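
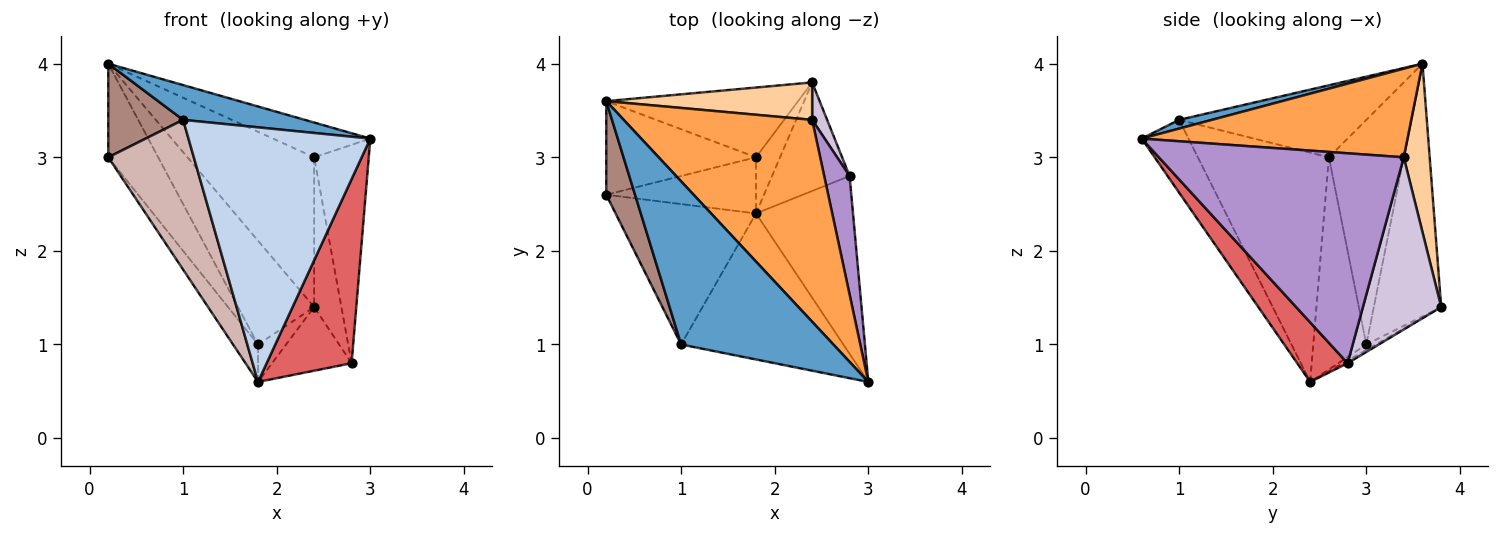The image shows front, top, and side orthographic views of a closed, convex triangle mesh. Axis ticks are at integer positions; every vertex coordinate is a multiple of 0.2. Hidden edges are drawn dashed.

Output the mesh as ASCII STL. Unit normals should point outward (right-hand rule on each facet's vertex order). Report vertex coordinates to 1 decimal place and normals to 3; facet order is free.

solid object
 facet normal 0.056 -0.208 0.977
  outer loop
   vertex 1.0 1.0 3.4
   vertex 3.0 0.6 3.2
   vertex 0.2 3.6 4.0
  endloop
 endfacet
 facet normal -0.218 -0.847 -0.486
  outer loop
   vertex 1.0 1.0 3.4
   vertex 1.8 2.4 0.6
   vertex 3.0 0.6 3.2
  endloop
 endfacet
 facet normal 0.420 0.154 0.894
  outer loop
   vertex 2.4 3.4 3.0
   vertex 0.2 3.6 4.0
   vertex 3.0 0.6 3.2
  endloop
 endfacet
 facet normal 0.195 0.952 0.238
  outer loop
   vertex 2.4 3.4 3.0
   vertex 2.4 3.8 1.4
   vertex 0.2 3.6 4.0
  endloop
 endfacet
 facet normal -0.592 0.669 -0.450
  outer loop
   vertex 1.8 3.0 1.0
   vertex 0.2 3.6 4.0
   vertex 2.4 3.8 1.4
  endloop
 endfacet
 facet normal -0.182 0.545 -0.818
  outer loop
   vertex 1.8 3.0 1.0
   vertex 2.4 3.8 1.4
   vertex 1.8 2.4 0.6
  endloop
 endfacet
 facet normal 0.392 -0.662 -0.639
  outer loop
   vertex 2.8 2.8 0.8
   vertex 3.0 0.6 3.2
   vertex 1.8 2.4 0.6
  endloop
 endfacet
 facet normal -0.030 0.505 -0.862
  outer loop
   vertex 2.8 2.8 0.8
   vertex 1.8 2.4 0.6
   vertex 2.4 3.8 1.4
  endloop
 endfacet
 facet normal 0.969 0.216 0.117
  outer loop
   vertex 2.8 2.8 0.8
   vertex 2.4 3.4 3.0
   vertex 3.0 0.6 3.2
  endloop
 endfacet
 facet normal 0.941 0.327 0.082
  outer loop
   vertex 2.8 2.8 0.8
   vertex 2.4 3.8 1.4
   vertex 2.4 3.4 3.0
  endloop
 endfacet
 facet normal -0.870 -0.348 0.348
  outer loop
   vertex 0.2 2.6 3.0
   vertex 1.0 1.0 3.4
   vertex 0.2 3.6 4.0
  endloop
 endfacet
 facet normal -0.745 -0.487 -0.456
  outer loop
   vertex 0.2 2.6 3.0
   vertex 1.8 2.4 0.6
   vertex 1.0 1.0 3.4
  endloop
 endfacet
 facet normal -0.728 0.485 -0.485
  outer loop
   vertex 0.2 2.6 3.0
   vertex 0.2 3.6 4.0
   vertex 1.8 3.0 1.0
  endloop
 endfacet
 facet normal -0.763 0.359 -0.538
  outer loop
   vertex 0.2 2.6 3.0
   vertex 1.8 3.0 1.0
   vertex 1.8 2.4 0.6
  endloop
 endfacet
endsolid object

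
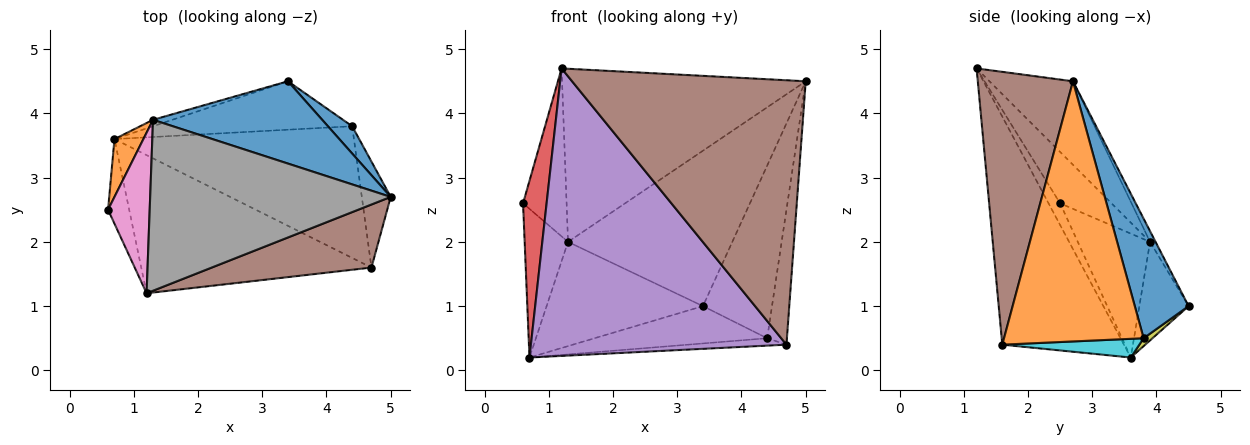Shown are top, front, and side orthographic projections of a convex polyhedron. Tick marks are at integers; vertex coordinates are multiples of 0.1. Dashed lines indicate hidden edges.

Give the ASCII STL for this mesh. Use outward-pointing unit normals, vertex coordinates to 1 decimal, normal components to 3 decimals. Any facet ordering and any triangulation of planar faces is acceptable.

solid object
 facet normal -0.030 0.883 0.468
  outer loop
   vertex 1.3 3.9 2.0
   vertex 5.0 2.7 4.5
   vertex 3.4 4.5 1.0
  endloop
 endfacet
 facet normal -0.841 0.504 0.196
  outer loop
   vertex 1.3 3.9 2.0
   vertex 0.7 3.6 0.2
   vertex 0.6 2.5 2.6
  endloop
 endfacet
 facet normal -0.300 0.952 -0.059
  outer loop
   vertex 1.3 3.9 2.0
   vertex 3.4 4.5 1.0
   vertex 0.7 3.6 0.2
  endloop
 endfacet
 facet normal -0.405 -0.825 -0.395
  outer loop
   vertex 1.2 1.2 4.7
   vertex 0.6 2.5 2.6
   vertex 0.7 3.6 0.2
  endloop
 endfacet
 facet normal -0.394 -0.828 -0.398
  outer loop
   vertex 1.2 1.2 4.7
   vertex 0.7 3.6 0.2
   vertex 4.7 1.6 0.4
  endloop
 endfacet
 facet normal 0.368 -0.904 0.216
  outer loop
   vertex 1.2 1.2 4.7
   vertex 4.7 1.6 0.4
   vertex 5.0 2.7 4.5
  endloop
 endfacet
 facet normal -0.649 0.550 0.526
  outer loop
   vertex 1.2 1.2 4.7
   vertex 1.3 3.9 2.0
   vertex 0.6 2.5 2.6
  endloop
 endfacet
 facet normal -0.237 0.691 0.683
  outer loop
   vertex 1.2 1.2 4.7
   vertex 5.0 2.7 4.5
   vertex 1.3 3.9 2.0
  endloop
 endfacet
 facet normal 0.031 0.610 -0.792
  outer loop
   vertex 4.4 3.8 0.5
   vertex 0.7 3.6 0.2
   vertex 3.4 4.5 1.0
  endloop
 endfacet
 facet normal 0.078 0.056 -0.995
  outer loop
   vertex 4.4 3.8 0.5
   vertex 4.7 1.6 0.4
   vertex 0.7 3.6 0.2
  endloop
 endfacet
 facet normal 0.610 0.783 0.124
  outer loop
   vertex 4.4 3.8 0.5
   vertex 3.4 4.5 1.0
   vertex 5.0 2.7 4.5
  endloop
 endfacet
 facet normal 0.984 0.139 -0.109
  outer loop
   vertex 4.4 3.8 0.5
   vertex 5.0 2.7 4.5
   vertex 4.7 1.6 0.4
  endloop
 endfacet
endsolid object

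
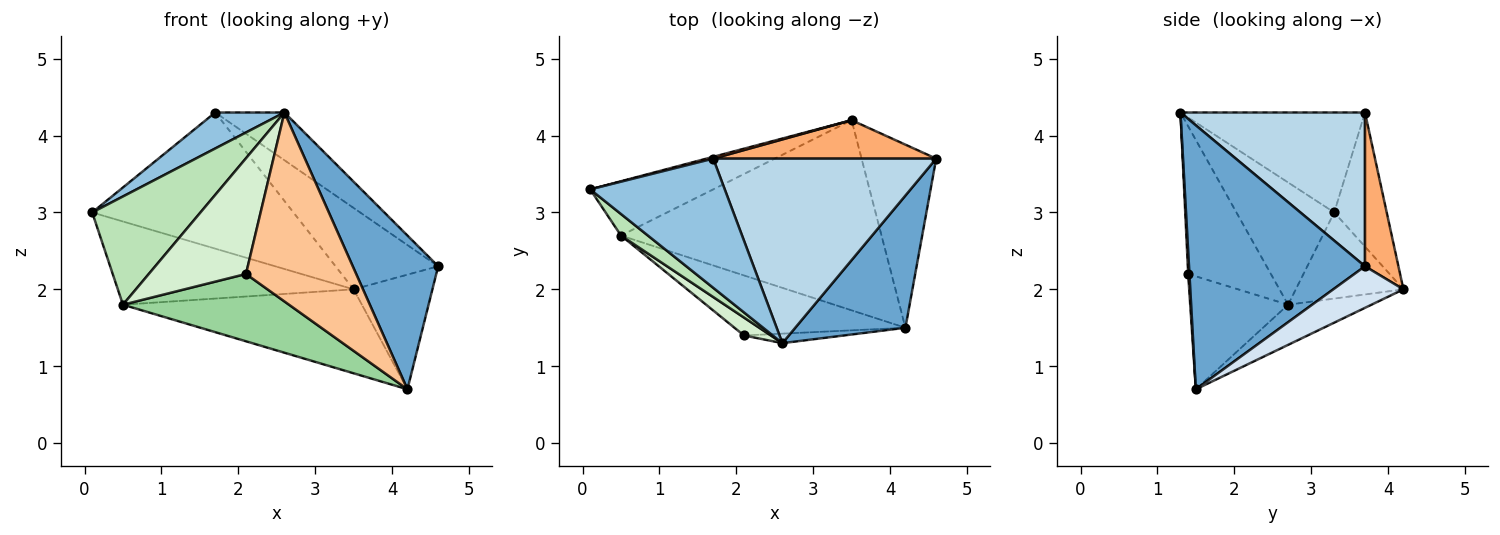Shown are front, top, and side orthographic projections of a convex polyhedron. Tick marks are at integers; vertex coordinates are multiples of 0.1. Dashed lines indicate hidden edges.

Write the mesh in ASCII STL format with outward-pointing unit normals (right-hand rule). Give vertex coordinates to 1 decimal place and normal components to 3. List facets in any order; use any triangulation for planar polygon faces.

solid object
 facet normal 0.842 -0.409 0.352
  outer loop
   vertex 4.2 1.5 0.7
   vertex 4.6 3.7 2.3
   vertex 2.6 1.3 4.3
  endloop
 endfacet
 facet normal -0.582 -0.218 0.783
  outer loop
   vertex 1.7 3.7 4.3
   vertex 0.1 3.3 3.0
   vertex 2.6 1.3 4.3
  endloop
 endfacet
 facet normal 0.555 0.208 0.805
  outer loop
   vertex 1.7 3.7 4.3
   vertex 2.6 1.3 4.3
   vertex 4.6 3.7 2.3
  endloop
 endfacet
 facet normal 0.427 0.480 -0.766
  outer loop
   vertex 3.5 4.2 2.0
   vertex 4.6 3.7 2.3
   vertex 4.2 1.5 0.7
  endloop
 endfacet
 facet normal -0.252 0.968 0.013
  outer loop
   vertex 3.5 4.2 2.0
   vertex 0.1 3.3 3.0
   vertex 1.7 3.7 4.3
  endloop
 endfacet
 facet normal 0.283 0.867 0.410
  outer loop
   vertex 3.5 4.2 2.0
   vertex 1.7 3.7 4.3
   vertex 4.6 3.7 2.3
  endloop
 endfacet
 facet normal 0.012 -0.999 -0.050
  outer loop
   vertex 2.1 1.4 2.2
   vertex 4.2 1.5 0.7
   vertex 2.6 1.3 4.3
  endloop
 endfacet
 facet normal -0.357 0.782 -0.510
  outer loop
   vertex 0.5 2.7 1.8
   vertex 0.1 3.3 3.0
   vertex 3.5 4.2 2.0
  endloop
 endfacet
 facet normal -0.140 0.400 -0.906
  outer loop
   vertex 0.5 2.7 1.8
   vertex 3.5 4.2 2.0
   vertex 4.2 1.5 0.7
  endloop
 endfacet
 facet normal -0.403 -0.683 -0.609
  outer loop
   vertex 0.5 2.7 1.8
   vertex 4.2 1.5 0.7
   vertex 2.1 1.4 2.2
  endloop
 endfacet
 facet normal -0.663 -0.734 0.146
  outer loop
   vertex 0.5 2.7 1.8
   vertex 2.6 1.3 4.3
   vertex 0.1 3.3 3.0
  endloop
 endfacet
 facet normal -0.644 -0.756 0.117
  outer loop
   vertex 0.5 2.7 1.8
   vertex 2.1 1.4 2.2
   vertex 2.6 1.3 4.3
  endloop
 endfacet
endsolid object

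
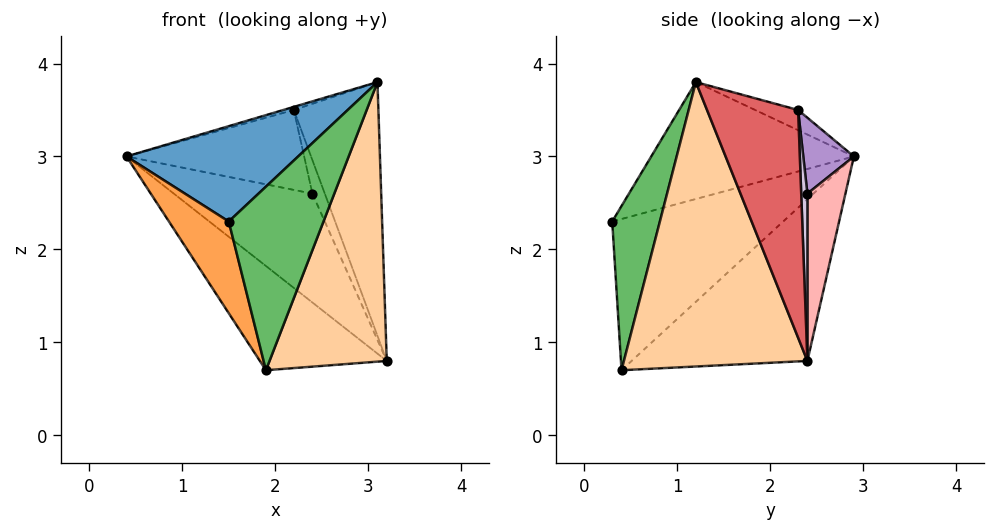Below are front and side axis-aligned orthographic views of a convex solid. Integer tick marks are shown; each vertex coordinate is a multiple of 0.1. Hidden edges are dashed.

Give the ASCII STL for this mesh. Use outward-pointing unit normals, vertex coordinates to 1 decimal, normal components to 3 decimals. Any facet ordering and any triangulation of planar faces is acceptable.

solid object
 facet normal -0.488 -0.413 0.769
  outer loop
   vertex 3.1 1.2 3.8
   vertex 0.4 2.9 3.0
   vertex 1.5 0.3 2.3
  endloop
 endfacet
 facet normal -0.528 0.381 -0.759
  outer loop
   vertex 1.9 0.4 0.7
   vertex 0.4 2.9 3.0
   vertex 3.2 2.4 0.8
  endloop
 endfacet
 facet normal -0.914 -0.320 -0.249
  outer loop
   vertex 1.9 0.4 0.7
   vertex 1.5 0.3 2.3
   vertex 0.4 2.9 3.0
  endloop
 endfacet
 facet normal 0.828 -0.529 -0.184
  outer loop
   vertex 1.9 0.4 0.7
   vertex 3.2 2.4 0.8
   vertex 3.1 1.2 3.8
  endloop
 endfacet
 facet normal 0.449 -0.892 0.056
  outer loop
   vertex 1.9 0.4 0.7
   vertex 3.1 1.2 3.8
   vertex 1.5 0.3 2.3
  endloop
 endfacet
 facet normal -0.248 0.060 0.967
  outer loop
   vertex 2.2 2.3 3.5
   vertex 0.4 2.9 3.0
   vertex 3.1 1.2 3.8
  endloop
 endfacet
 facet normal 0.703 0.652 0.284
  outer loop
   vertex 2.2 2.3 3.5
   vertex 3.1 1.2 3.8
   vertex 3.2 2.4 0.8
  endloop
 endfacet
 facet normal 0.263 0.958 0.117
  outer loop
   vertex 2.4 2.4 2.6
   vertex 3.2 2.4 0.8
   vertex 0.4 2.9 3.0
  endloop
 endfacet
 facet normal 0.270 0.948 0.165
  outer loop
   vertex 2.4 2.4 2.6
   vertex 0.4 2.9 3.0
   vertex 2.2 2.3 3.5
  endloop
 endfacet
 facet normal 0.439 0.877 0.195
  outer loop
   vertex 2.4 2.4 2.6
   vertex 2.2 2.3 3.5
   vertex 3.2 2.4 0.8
  endloop
 endfacet
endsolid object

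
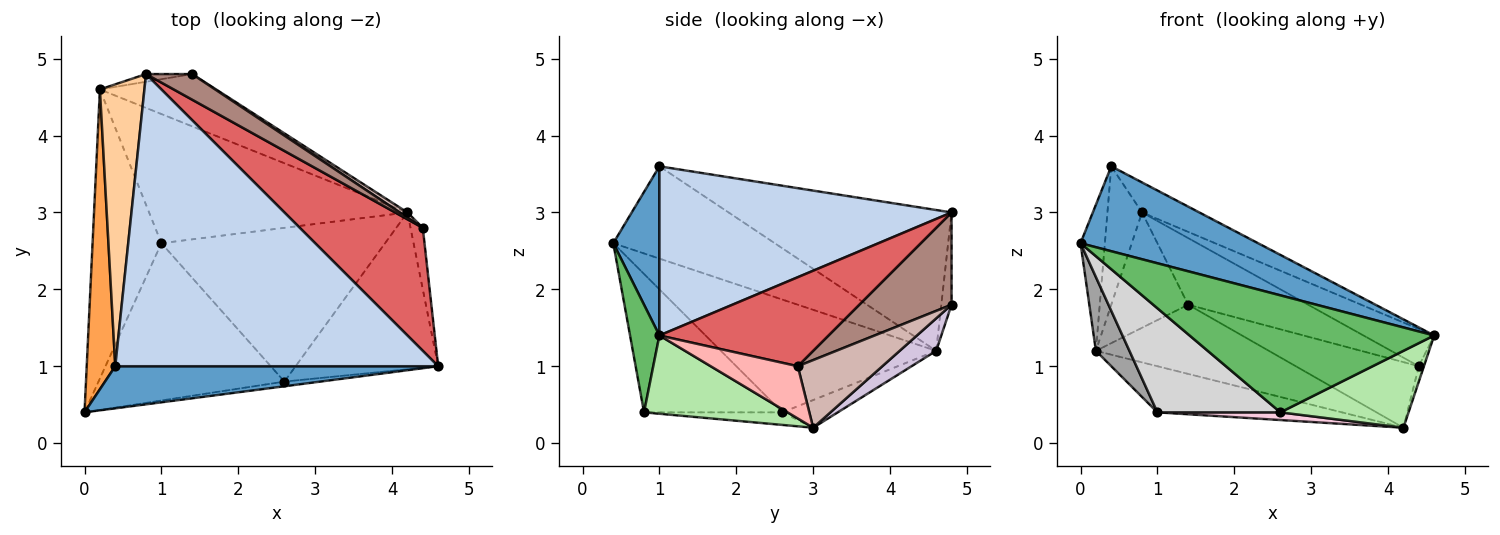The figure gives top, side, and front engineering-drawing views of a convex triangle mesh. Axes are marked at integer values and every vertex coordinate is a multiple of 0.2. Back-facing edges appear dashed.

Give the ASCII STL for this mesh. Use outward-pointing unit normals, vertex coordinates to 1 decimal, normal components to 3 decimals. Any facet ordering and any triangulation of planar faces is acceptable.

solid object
 facet normal 0.227 -0.873 0.433
  outer loop
   vertex 0.4 1.0 3.6
   vertex 0.0 0.4 2.6
   vertex 4.6 1.0 1.4
  endloop
 endfacet
 facet normal 0.462 0.091 0.882
  outer loop
   vertex 0.4 1.0 3.6
   vertex 4.6 1.0 1.4
   vertex 0.8 4.8 3.0
  endloop
 endfacet
 facet normal -0.946 0.143 0.293
  outer loop
   vertex 0.4 1.0 3.6
   vertex 0.2 4.6 1.2
   vertex 0.0 0.4 2.6
  endloop
 endfacet
 facet normal -0.943 0.146 0.298
  outer loop
   vertex 0.4 1.0 3.6
   vertex 0.8 4.8 3.0
   vertex 0.2 4.6 1.2
  endloop
 endfacet
 facet normal 0.119 -0.992 -0.040
  outer loop
   vertex 2.6 0.8 0.4
   vertex 4.6 1.0 1.4
   vertex 0.0 0.4 2.6
  endloop
 endfacet
 facet normal 0.442 -0.395 -0.805
  outer loop
   vertex 2.6 0.8 0.4
   vertex 4.2 3.0 0.2
   vertex 4.6 1.0 1.4
  endloop
 endfacet
 facet normal 0.569 0.238 0.787
  outer loop
   vertex 4.4 2.8 1.0
   vertex 0.8 4.8 3.0
   vertex 4.6 1.0 1.4
  endloop
 endfacet
 facet normal 0.972 0.057 -0.229
  outer loop
   vertex 4.4 2.8 1.0
   vertex 4.6 1.0 1.4
   vertex 4.2 3.0 0.2
  endloop
 endfacet
 facet normal -0.132 0.989 -0.066
  outer loop
   vertex 1.4 4.8 1.8
   vertex 0.2 4.6 1.2
   vertex 0.8 4.8 3.0
  endloop
 endfacet
 facet normal 0.166 0.787 -0.594
  outer loop
   vertex 1.4 4.8 1.8
   vertex 4.2 3.0 0.2
   vertex 0.2 4.6 1.2
  endloop
 endfacet
 facet normal 0.583 0.758 0.292
  outer loop
   vertex 1.4 4.8 1.8
   vertex 0.8 4.8 3.0
   vertex 4.4 2.8 1.0
  endloop
 endfacet
 facet normal 0.565 0.822 0.064
  outer loop
   vertex 1.4 4.8 1.8
   vertex 4.4 2.8 1.0
   vertex 4.2 3.0 0.2
  endloop
 endfacet
 facet normal -0.100 0.335 -0.937
  outer loop
   vertex 1.0 2.6 0.4
   vertex 0.2 4.6 1.2
   vertex 4.2 3.0 0.2
  endloop
 endfacet
 facet normal -0.056 -0.050 -0.997
  outer loop
   vertex 1.0 2.6 0.4
   vertex 4.2 3.0 0.2
   vertex 2.6 0.8 0.4
  endloop
 endfacet
 facet normal -0.846 -0.132 -0.516
  outer loop
   vertex 1.0 2.6 0.4
   vertex 0.0 0.4 2.6
   vertex 0.2 4.6 1.2
  endloop
 endfacet
 facet normal -0.527 -0.469 -0.709
  outer loop
   vertex 1.0 2.6 0.4
   vertex 2.6 0.8 0.4
   vertex 0.0 0.4 2.6
  endloop
 endfacet
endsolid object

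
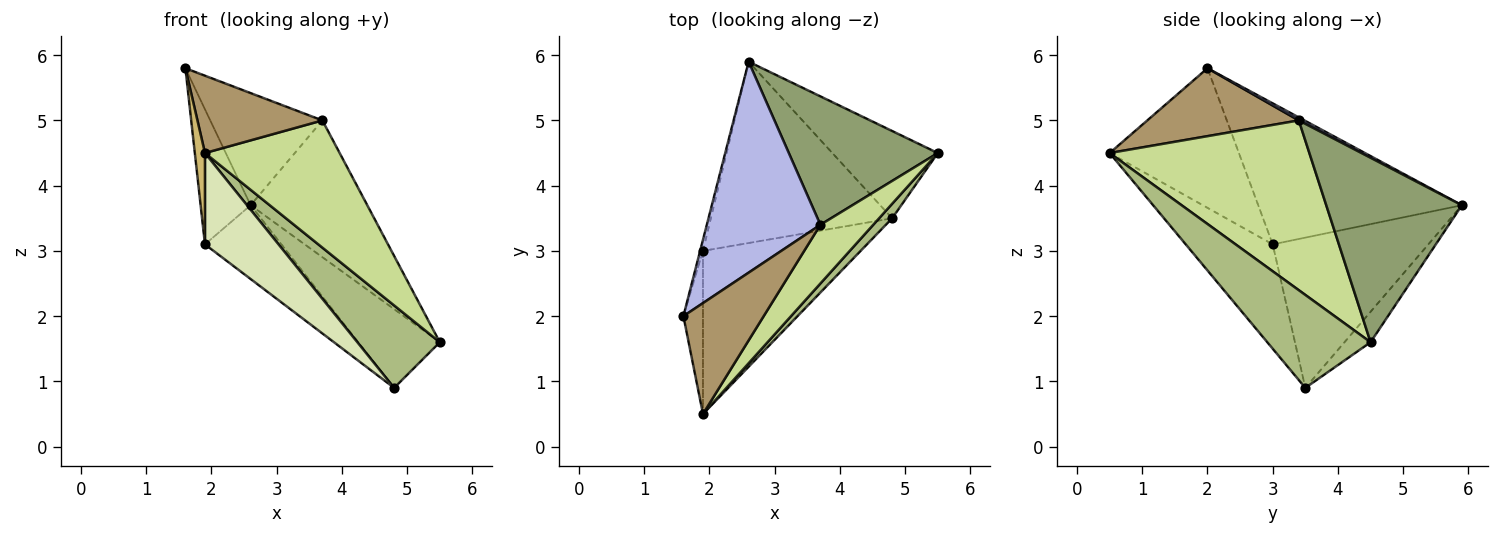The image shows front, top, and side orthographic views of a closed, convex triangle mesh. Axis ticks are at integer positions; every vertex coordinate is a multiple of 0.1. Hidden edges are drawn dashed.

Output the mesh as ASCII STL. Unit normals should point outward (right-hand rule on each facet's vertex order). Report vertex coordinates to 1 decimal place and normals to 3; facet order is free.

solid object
 facet normal -0.210 0.655 -0.726
  outer loop
   vertex 4.8 3.5 0.9
   vertex 2.6 5.9 3.7
   vertex 5.5 4.5 1.6
  endloop
 endfacet
 facet normal -0.971 0.238 -0.020
  outer loop
   vertex 1.9 3.0 3.1
   vertex 1.6 2.0 5.8
   vertex 2.6 5.9 3.7
  endloop
 endfacet
 facet normal -0.609 0.299 -0.735
  outer loop
   vertex 1.9 3.0 3.1
   vertex 2.6 5.9 3.7
   vertex 4.8 3.5 0.9
  endloop
 endfacet
 facet normal 0.023 0.469 0.883
  outer loop
   vertex 3.7 3.4 5.0
   vertex 2.6 5.9 3.7
   vertex 1.6 2.0 5.8
  endloop
 endfacet
 facet normal 0.647 0.556 0.522
  outer loop
   vertex 3.7 3.4 5.0
   vertex 5.5 4.5 1.6
   vertex 2.6 5.9 3.7
  endloop
 endfacet
 facet normal 0.777 -0.620 0.109
  outer loop
   vertex 1.9 0.5 4.5
   vertex 4.8 3.5 0.9
   vertex 5.5 4.5 1.6
  endloop
 endfacet
 facet normal 0.803 -0.541 0.250
  outer loop
   vertex 1.9 0.5 4.5
   vertex 5.5 4.5 1.6
   vertex 3.7 3.4 5.0
  endloop
 endfacet
 facet normal -0.500 -0.423 -0.756
  outer loop
   vertex 1.9 0.5 4.5
   vertex 1.9 3.0 3.1
   vertex 4.8 3.5 0.9
  endloop
 endfacet
 facet normal 0.570 -0.470 0.674
  outer loop
   vertex 1.9 0.5 4.5
   vertex 3.7 3.4 5.0
   vertex 1.6 2.0 5.8
  endloop
 endfacet
 facet normal -0.987 -0.078 -0.138
  outer loop
   vertex 1.9 0.5 4.5
   vertex 1.6 2.0 5.8
   vertex 1.9 3.0 3.1
  endloop
 endfacet
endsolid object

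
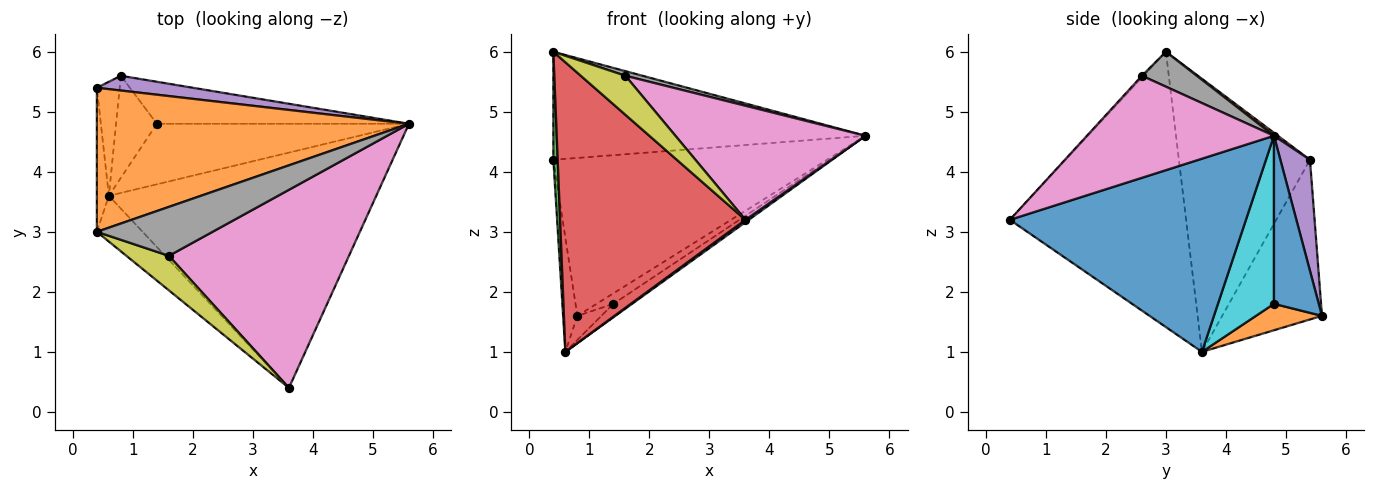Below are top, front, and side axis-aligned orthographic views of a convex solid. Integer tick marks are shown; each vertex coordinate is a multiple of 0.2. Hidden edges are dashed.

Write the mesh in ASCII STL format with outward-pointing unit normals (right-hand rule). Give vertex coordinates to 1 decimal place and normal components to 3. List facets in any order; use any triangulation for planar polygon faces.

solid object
 facet normal 0.586 -0.008 -0.811
  outer loop
   vertex 0.6 3.6 1.0
   vertex 5.6 4.8 4.6
   vertex 3.6 0.4 3.2
  endloop
 endfacet
 facet normal 0.008 0.600 0.800
  outer loop
   vertex 0.4 3.0 6.0
   vertex 5.6 4.8 4.6
   vertex 0.4 5.4 4.2
  endloop
 endfacet
 facet normal -0.998 -0.033 -0.044
  outer loop
   vertex 0.4 3.0 6.0
   vertex 0.4 5.4 4.2
   vertex 0.6 3.6 1.0
  endloop
 endfacet
 facet normal -0.685 -0.720 -0.114
  outer loop
   vertex 0.4 3.0 6.0
   vertex 0.6 3.6 1.0
   vertex 3.6 0.4 3.2
  endloop
 endfacet
 facet normal 0.107 0.990 0.093
  outer loop
   vertex 0.8 5.6 1.6
   vertex 0.4 5.4 4.2
   vertex 5.6 4.8 4.6
  endloop
 endfacet
 facet normal -0.980 0.140 -0.140
  outer loop
   vertex 0.8 5.6 1.6
   vertex 0.6 3.6 1.0
   vertex 0.4 5.4 4.2
  endloop
 endfacet
 facet normal 0.441 -0.448 0.778
  outer loop
   vertex 1.6 2.6 5.6
   vertex 3.6 0.4 3.2
   vertex 5.6 4.8 4.6
  endloop
 endfacet
 facet normal 0.288 -0.090 0.953
  outer loop
   vertex 1.6 2.6 5.6
   vertex 5.6 4.8 4.6
   vertex 0.4 3.0 6.0
  endloop
 endfacet
 facet normal -0.029 -0.749 0.662
  outer loop
   vertex 1.6 2.6 5.6
   vertex 0.4 3.0 6.0
   vertex 3.6 0.4 3.2
  endloop
 endfacet
 facet normal 0.545 0.182 -0.818
  outer loop
   vertex 1.4 4.8 1.8
   vertex 5.6 4.8 4.6
   vertex 0.6 3.6 1.0
  endloop
 endfacet
 facet normal 0.543 0.204 -0.815
  outer loop
   vertex 1.4 4.8 1.8
   vertex 0.8 5.6 1.6
   vertex 5.6 4.8 4.6
  endloop
 endfacet
 facet normal 0.533 0.194 -0.824
  outer loop
   vertex 1.4 4.8 1.8
   vertex 0.6 3.6 1.0
   vertex 0.8 5.6 1.6
  endloop
 endfacet
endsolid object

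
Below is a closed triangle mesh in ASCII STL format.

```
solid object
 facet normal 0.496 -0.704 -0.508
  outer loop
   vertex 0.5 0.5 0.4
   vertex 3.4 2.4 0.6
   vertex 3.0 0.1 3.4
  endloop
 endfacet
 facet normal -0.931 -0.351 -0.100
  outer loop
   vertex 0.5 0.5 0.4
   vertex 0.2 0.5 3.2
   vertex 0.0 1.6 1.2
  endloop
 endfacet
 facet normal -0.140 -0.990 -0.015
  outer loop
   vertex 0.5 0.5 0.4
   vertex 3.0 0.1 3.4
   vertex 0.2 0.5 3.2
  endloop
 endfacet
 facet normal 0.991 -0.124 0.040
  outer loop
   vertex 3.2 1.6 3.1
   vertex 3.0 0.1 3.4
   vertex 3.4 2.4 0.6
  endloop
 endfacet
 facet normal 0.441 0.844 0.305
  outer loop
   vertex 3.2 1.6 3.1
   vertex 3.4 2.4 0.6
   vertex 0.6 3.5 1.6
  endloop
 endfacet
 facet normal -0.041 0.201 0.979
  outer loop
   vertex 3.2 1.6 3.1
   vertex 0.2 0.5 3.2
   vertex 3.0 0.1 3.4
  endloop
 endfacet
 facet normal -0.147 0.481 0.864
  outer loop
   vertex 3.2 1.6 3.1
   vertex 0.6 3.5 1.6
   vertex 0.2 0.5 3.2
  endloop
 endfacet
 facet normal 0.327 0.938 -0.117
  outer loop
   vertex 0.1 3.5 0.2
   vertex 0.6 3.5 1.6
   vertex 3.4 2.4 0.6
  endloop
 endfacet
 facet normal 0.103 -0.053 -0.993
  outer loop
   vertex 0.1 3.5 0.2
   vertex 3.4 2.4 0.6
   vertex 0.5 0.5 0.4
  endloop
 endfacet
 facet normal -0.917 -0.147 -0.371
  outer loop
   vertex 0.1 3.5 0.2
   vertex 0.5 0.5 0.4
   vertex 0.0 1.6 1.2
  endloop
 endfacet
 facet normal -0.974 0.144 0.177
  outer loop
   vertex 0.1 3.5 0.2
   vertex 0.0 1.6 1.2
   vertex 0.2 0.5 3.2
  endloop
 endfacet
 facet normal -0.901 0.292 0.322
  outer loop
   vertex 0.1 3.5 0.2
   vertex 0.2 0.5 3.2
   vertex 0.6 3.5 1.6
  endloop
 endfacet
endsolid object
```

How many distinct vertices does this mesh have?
8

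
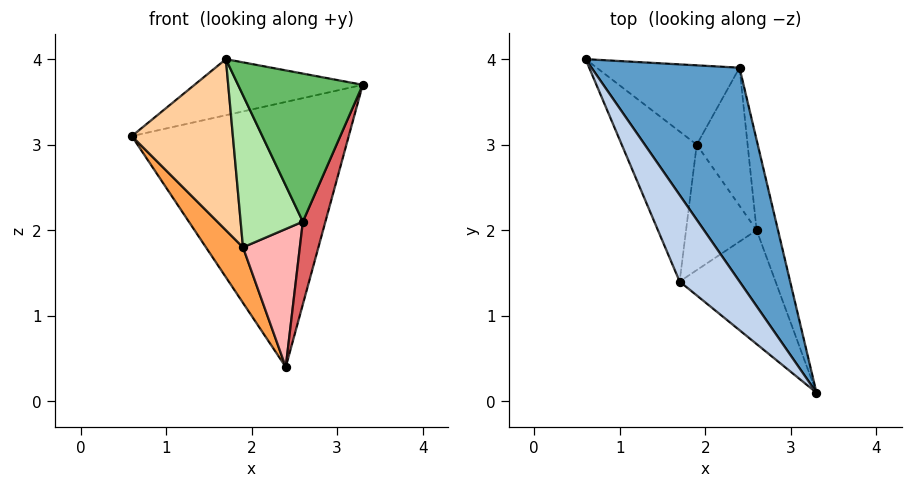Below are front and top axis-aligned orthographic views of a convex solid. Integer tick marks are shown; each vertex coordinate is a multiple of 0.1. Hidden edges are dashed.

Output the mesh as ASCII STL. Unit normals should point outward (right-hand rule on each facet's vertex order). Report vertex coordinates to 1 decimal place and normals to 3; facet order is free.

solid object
 facet normal 0.702 0.555 0.447
  outer loop
   vertex 2.4 3.9 0.4
   vertex 0.6 4.0 3.1
   vertex 3.3 0.1 3.7
  endloop
 endfacet
 facet normal 0.514 0.467 0.720
  outer loop
   vertex 1.7 1.4 4.0
   vertex 3.3 0.1 3.7
   vertex 0.6 4.0 3.1
  endloop
 endfacet
 facet normal -0.783 -0.357 -0.509
  outer loop
   vertex 1.9 3.0 1.8
   vertex 0.6 4.0 3.1
   vertex 2.4 3.9 0.4
  endloop
 endfacet
 facet normal -0.778 -0.473 -0.414
  outer loop
   vertex 1.9 3.0 1.8
   vertex 1.7 1.4 4.0
   vertex 0.6 4.0 3.1
  endloop
 endfacet
 facet normal -0.604 -0.632 -0.486
  outer loop
   vertex 2.6 2.0 2.1
   vertex 3.3 0.1 3.7
   vertex 1.7 1.4 4.0
  endloop
 endfacet
 facet normal -0.638 -0.594 -0.490
  outer loop
   vertex 2.6 2.0 2.1
   vertex 1.7 1.4 4.0
   vertex 1.9 3.0 1.8
  endloop
 endfacet
 facet normal -0.146 -0.668 -0.730
  outer loop
   vertex 2.6 2.0 2.1
   vertex 2.4 3.9 0.4
   vertex 3.3 0.1 3.7
  endloop
 endfacet
 facet normal -0.577 -0.577 -0.577
  outer loop
   vertex 2.6 2.0 2.1
   vertex 1.9 3.0 1.8
   vertex 2.4 3.9 0.4
  endloop
 endfacet
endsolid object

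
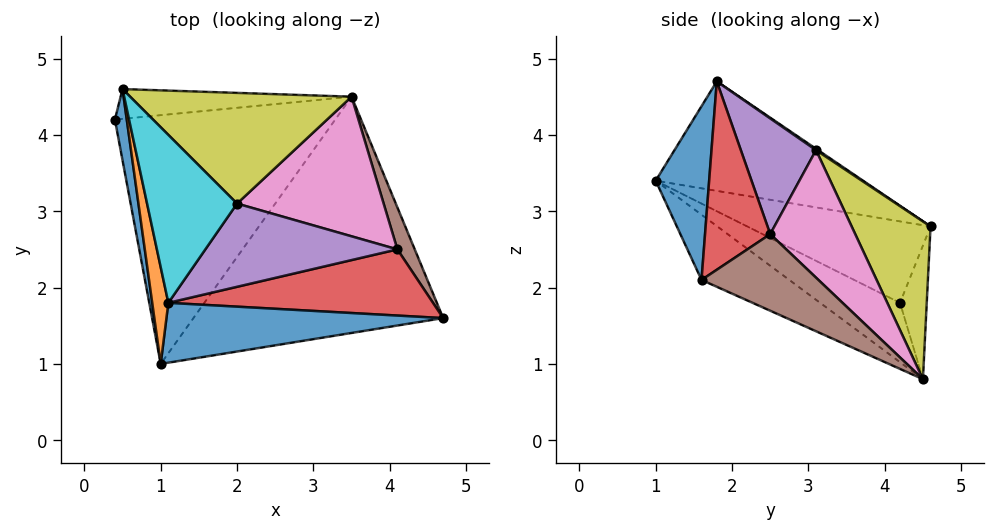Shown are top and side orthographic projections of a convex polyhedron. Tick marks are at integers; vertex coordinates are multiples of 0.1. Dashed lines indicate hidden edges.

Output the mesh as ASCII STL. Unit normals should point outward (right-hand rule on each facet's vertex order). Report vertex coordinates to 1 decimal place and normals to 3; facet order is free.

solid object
 facet normal 0.303 -0.822 0.482
  outer loop
   vertex 1.1 1.8 4.7
   vertex 1.0 1.0 3.4
   vertex 4.7 1.6 2.1
  endloop
 endfacet
 facet normal -0.230 -0.469 -0.853
  outer loop
   vertex 3.5 4.5 0.8
   vertex 1.0 1.0 3.4
   vertex 0.4 4.2 1.8
  endloop
 endfacet
 facet normal -0.222 -0.474 -0.852
  outer loop
   vertex 3.5 4.5 0.8
   vertex 4.7 1.6 2.1
   vertex 1.0 1.0 3.4
  endloop
 endfacet
 facet normal 0.573 -0.155 0.805
  outer loop
   vertex 4.1 2.5 2.7
   vertex 1.1 1.8 4.7
   vertex 4.7 1.6 2.1
  endloop
 endfacet
 facet normal 0.502 0.229 0.834
  outer loop
   vertex 4.1 2.5 2.7
   vertex 2.0 3.1 3.8
   vertex 1.1 1.8 4.7
  endloop
 endfacet
 facet normal 0.871 0.449 0.198
  outer loop
   vertex 4.1 2.5 2.7
   vertex 4.7 1.6 2.1
   vertex 3.5 4.5 0.8
  endloop
 endfacet
 facet normal 0.484 0.675 0.557
  outer loop
   vertex 4.1 2.5 2.7
   vertex 3.5 4.5 0.8
   vertex 2.0 3.1 3.8
  endloop
 endfacet
 facet normal -0.200 0.916 -0.347
  outer loop
   vertex 0.5 4.6 2.8
   vertex 3.5 4.5 0.8
   vertex 0.4 4.2 1.8
  endloop
 endfacet
 facet normal 0.386 0.747 0.542
  outer loop
   vertex 0.5 4.6 2.8
   vertex 2.0 3.1 3.8
   vertex 3.5 4.5 0.8
  endloop
 endfacet
 facet normal 0.013 0.563 0.826
  outer loop
   vertex 0.5 4.6 2.8
   vertex 1.1 1.8 4.7
   vertex 2.0 3.1 3.8
  endloop
 endfacet
 facet normal -0.983 -0.113 0.143
  outer loop
   vertex 0.5 4.6 2.8
   vertex 0.4 4.2 1.8
   vertex 1.0 1.0 3.4
  endloop
 endfacet
 facet normal -0.983 -0.112 0.145
  outer loop
   vertex 0.5 4.6 2.8
   vertex 1.0 1.0 3.4
   vertex 1.1 1.8 4.7
  endloop
 endfacet
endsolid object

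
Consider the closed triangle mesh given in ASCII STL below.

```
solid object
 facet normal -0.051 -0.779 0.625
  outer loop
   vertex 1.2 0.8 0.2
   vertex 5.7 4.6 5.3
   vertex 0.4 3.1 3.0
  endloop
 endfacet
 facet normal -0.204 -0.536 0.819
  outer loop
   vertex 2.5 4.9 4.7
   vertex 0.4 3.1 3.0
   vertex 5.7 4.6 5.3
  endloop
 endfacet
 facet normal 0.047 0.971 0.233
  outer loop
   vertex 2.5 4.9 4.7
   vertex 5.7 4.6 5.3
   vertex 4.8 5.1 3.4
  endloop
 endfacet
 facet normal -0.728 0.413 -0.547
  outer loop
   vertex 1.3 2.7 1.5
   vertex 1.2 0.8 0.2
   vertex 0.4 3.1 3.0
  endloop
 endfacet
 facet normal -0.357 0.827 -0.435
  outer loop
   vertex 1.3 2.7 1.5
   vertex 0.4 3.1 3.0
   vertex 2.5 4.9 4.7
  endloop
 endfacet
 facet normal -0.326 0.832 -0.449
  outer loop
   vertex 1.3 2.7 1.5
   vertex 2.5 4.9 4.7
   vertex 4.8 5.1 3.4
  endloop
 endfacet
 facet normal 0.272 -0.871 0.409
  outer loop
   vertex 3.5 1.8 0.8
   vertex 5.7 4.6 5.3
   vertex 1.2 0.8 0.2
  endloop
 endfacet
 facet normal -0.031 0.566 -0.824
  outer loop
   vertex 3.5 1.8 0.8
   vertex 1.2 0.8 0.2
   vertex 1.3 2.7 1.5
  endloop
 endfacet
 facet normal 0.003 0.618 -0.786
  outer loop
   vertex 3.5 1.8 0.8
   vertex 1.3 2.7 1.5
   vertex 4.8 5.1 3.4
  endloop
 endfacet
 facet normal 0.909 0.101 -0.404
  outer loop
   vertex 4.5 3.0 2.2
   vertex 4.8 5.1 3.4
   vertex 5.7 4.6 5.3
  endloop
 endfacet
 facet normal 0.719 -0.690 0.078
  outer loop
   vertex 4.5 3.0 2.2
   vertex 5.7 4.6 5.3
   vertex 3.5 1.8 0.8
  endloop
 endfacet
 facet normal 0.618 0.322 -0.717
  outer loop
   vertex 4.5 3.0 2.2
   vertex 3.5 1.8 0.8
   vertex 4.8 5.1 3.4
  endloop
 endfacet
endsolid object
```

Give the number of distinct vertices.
8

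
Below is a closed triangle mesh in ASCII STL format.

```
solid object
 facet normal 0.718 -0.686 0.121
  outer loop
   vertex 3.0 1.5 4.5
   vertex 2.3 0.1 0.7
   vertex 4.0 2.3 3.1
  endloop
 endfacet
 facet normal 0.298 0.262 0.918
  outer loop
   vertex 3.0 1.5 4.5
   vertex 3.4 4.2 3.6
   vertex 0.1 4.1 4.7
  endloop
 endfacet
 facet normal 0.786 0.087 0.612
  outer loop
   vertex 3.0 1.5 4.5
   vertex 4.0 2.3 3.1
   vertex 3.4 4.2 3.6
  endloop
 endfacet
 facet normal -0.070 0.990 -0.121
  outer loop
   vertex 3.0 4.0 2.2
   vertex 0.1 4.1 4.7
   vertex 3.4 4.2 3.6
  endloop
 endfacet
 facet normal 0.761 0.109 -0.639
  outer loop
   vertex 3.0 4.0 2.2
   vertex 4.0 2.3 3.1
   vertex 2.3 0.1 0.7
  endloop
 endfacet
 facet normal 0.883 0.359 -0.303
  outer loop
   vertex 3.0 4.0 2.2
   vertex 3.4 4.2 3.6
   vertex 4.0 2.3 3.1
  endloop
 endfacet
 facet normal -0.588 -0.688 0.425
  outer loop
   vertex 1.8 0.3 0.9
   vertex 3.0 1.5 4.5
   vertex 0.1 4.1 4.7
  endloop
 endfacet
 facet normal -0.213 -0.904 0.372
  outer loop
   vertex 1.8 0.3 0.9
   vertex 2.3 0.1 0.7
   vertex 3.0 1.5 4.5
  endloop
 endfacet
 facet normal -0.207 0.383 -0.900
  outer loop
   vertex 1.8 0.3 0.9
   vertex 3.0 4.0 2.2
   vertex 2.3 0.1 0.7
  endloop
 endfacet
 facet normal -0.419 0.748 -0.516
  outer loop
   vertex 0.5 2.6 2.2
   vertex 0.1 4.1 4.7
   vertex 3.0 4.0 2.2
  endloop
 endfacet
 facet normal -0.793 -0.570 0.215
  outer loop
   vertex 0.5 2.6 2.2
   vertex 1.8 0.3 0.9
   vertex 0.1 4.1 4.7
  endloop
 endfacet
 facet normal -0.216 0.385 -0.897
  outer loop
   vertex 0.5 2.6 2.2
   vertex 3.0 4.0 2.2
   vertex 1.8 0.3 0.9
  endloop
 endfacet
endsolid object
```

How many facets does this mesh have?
12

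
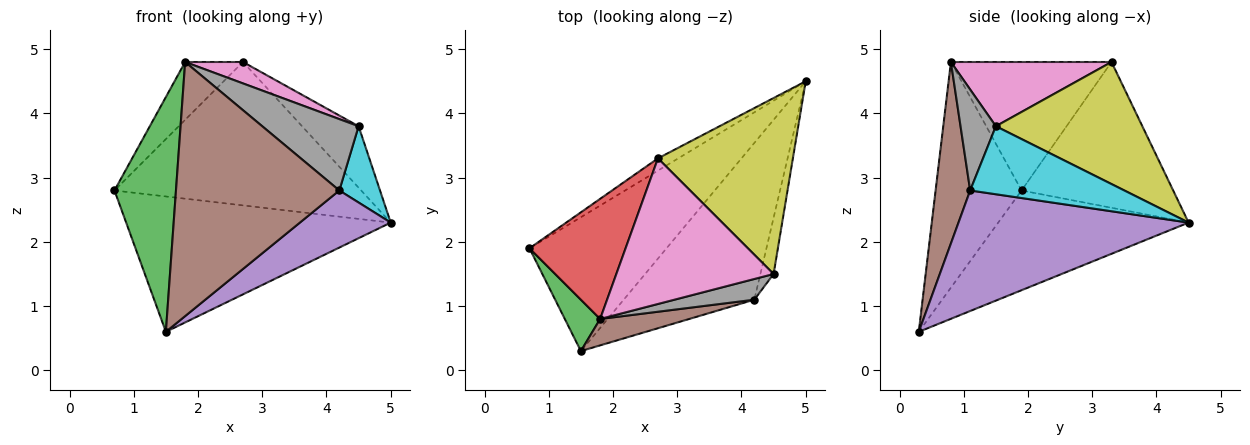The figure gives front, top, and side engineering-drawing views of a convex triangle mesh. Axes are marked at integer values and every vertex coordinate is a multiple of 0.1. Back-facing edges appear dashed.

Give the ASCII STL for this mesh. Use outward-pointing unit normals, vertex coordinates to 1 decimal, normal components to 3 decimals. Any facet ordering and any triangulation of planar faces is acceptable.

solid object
 facet normal -0.456 0.633 -0.626
  outer loop
   vertex 1.5 0.3 0.6
   vertex 0.7 1.9 2.8
   vertex 5.0 4.5 2.3
  endloop
 endfacet
 facet normal -0.522 0.850 -0.073
  outer loop
   vertex 2.7 3.3 4.8
   vertex 5.0 4.5 2.3
   vertex 0.7 1.9 2.8
  endloop
 endfacet
 facet normal -0.807 -0.577 0.126
  outer loop
   vertex 1.8 0.8 4.8
   vertex 0.7 1.9 2.8
   vertex 1.5 0.3 0.6
  endloop
 endfacet
 facet normal -0.769 0.277 0.576
  outer loop
   vertex 1.8 0.8 4.8
   vertex 2.7 3.3 4.8
   vertex 0.7 1.9 2.8
  endloop
 endfacet
 facet normal 0.655 -0.259 -0.710
  outer loop
   vertex 4.2 1.1 2.8
   vertex 1.5 0.3 0.6
   vertex 5.0 4.5 2.3
  endloop
 endfacet
 facet normal 0.206 -0.973 0.101
  outer loop
   vertex 4.2 1.1 2.8
   vertex 1.8 0.8 4.8
   vertex 1.5 0.3 0.6
  endloop
 endfacet
 facet normal 0.375 -0.135 0.917
  outer loop
   vertex 4.5 1.5 3.8
   vertex 2.7 3.3 4.8
   vertex 1.8 0.8 4.8
  endloop
 endfacet
 facet normal 0.332 -0.906 0.263
  outer loop
   vertex 4.5 1.5 3.8
   vertex 1.8 0.8 4.8
   vertex 4.2 1.1 2.8
  endloop
 endfacet
 facet normal 0.649 0.251 0.718
  outer loop
   vertex 4.5 1.5 3.8
   vertex 5.0 4.5 2.3
   vertex 2.7 3.3 4.8
  endloop
 endfacet
 facet normal 0.950 -0.251 -0.185
  outer loop
   vertex 4.5 1.5 3.8
   vertex 4.2 1.1 2.8
   vertex 5.0 4.5 2.3
  endloop
 endfacet
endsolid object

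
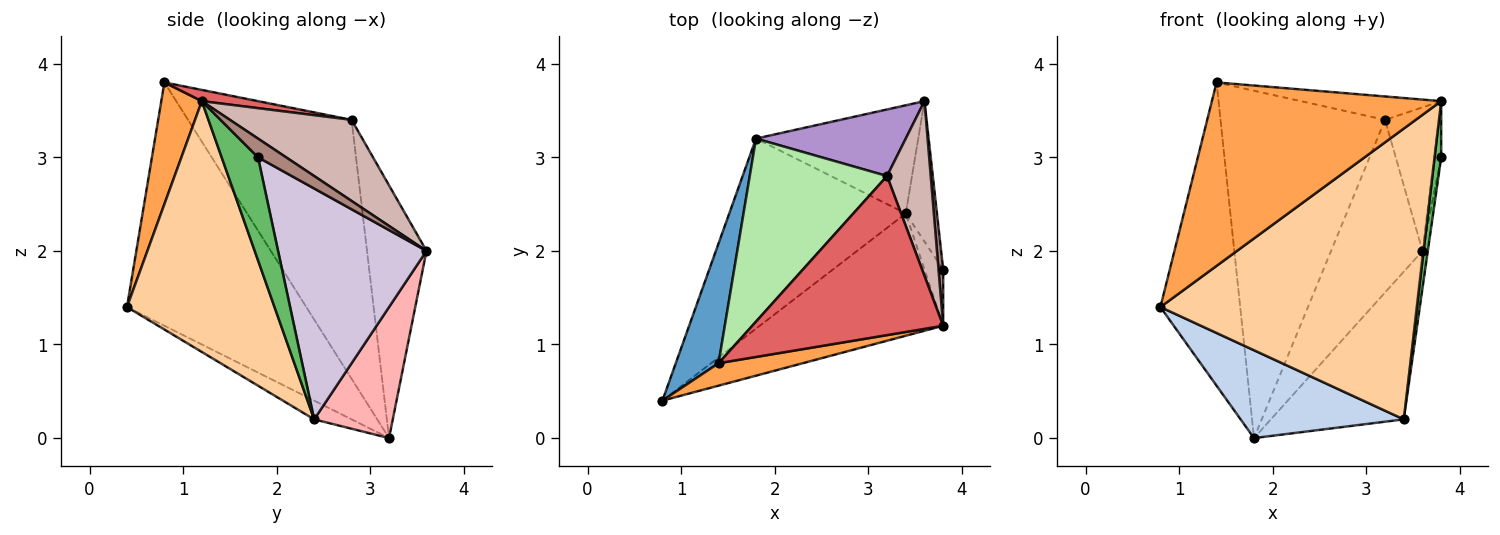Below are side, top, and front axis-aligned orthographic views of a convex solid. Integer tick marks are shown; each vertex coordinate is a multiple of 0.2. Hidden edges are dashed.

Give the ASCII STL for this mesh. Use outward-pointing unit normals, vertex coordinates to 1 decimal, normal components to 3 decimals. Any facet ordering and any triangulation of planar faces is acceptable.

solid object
 facet normal -0.902 0.401 0.159
  outer loop
   vertex 1.4 0.8 3.8
   vertex 1.8 3.2 0.0
   vertex 0.8 0.4 1.4
  endloop
 endfacet
 facet normal -0.096 -0.418 -0.904
  outer loop
   vertex 3.4 2.4 0.2
   vertex 0.8 0.4 1.4
   vertex 1.8 3.2 0.0
  endloop
 endfacet
 facet normal 0.173 -0.978 0.120
  outer loop
   vertex 3.8 1.2 3.6
   vertex 1.4 0.8 3.8
   vertex 0.8 0.4 1.4
  endloop
 endfacet
 facet normal 0.468 -0.814 -0.343
  outer loop
   vertex 3.8 1.2 3.6
   vertex 0.8 0.4 1.4
   vertex 3.4 2.4 0.2
  endloop
 endfacet
 facet normal 0.968 -0.176 -0.176
  outer loop
   vertex 3.8 1.2 3.6
   vertex 3.4 2.4 0.2
   vertex 3.8 1.8 3.0
  endloop
 endfacet
 facet normal -0.660 0.664 0.350
  outer loop
   vertex 3.2 2.8 3.4
   vertex 1.8 3.2 0.0
   vertex 1.4 0.8 3.8
  endloop
 endfacet
 facet normal 0.058 0.145 0.988
  outer loop
   vertex 3.2 2.8 3.4
   vertex 1.4 0.8 3.8
   vertex 3.8 1.2 3.6
  endloop
 endfacet
 facet normal 0.431 0.728 -0.533
  outer loop
   vertex 3.6 3.6 2.0
   vertex 3.4 2.4 0.2
   vertex 1.8 3.2 0.0
  endloop
 endfacet
 facet normal -0.519 0.798 0.308
  outer loop
   vertex 3.6 3.6 2.0
   vertex 1.8 3.2 0.0
   vertex 3.2 2.8 3.4
  endloop
 endfacet
 facet normal 0.990 0.036 -0.134
  outer loop
   vertex 3.6 3.6 2.0
   vertex 3.8 1.8 3.0
   vertex 3.4 2.4 0.2
  endloop
 endfacet
 facet normal 0.943 0.236 0.236
  outer loop
   vertex 3.6 3.6 2.0
   vertex 3.8 1.2 3.6
   vertex 3.8 1.8 3.0
  endloop
 endfacet
 facet normal 0.820 0.363 0.442
  outer loop
   vertex 3.6 3.6 2.0
   vertex 3.2 2.8 3.4
   vertex 3.8 1.2 3.6
  endloop
 endfacet
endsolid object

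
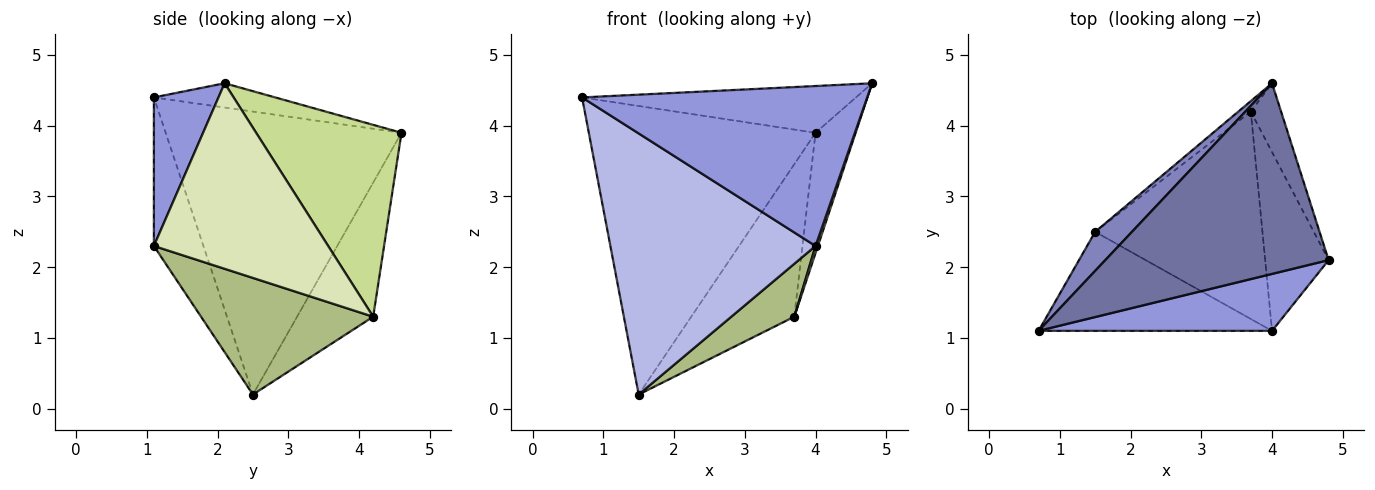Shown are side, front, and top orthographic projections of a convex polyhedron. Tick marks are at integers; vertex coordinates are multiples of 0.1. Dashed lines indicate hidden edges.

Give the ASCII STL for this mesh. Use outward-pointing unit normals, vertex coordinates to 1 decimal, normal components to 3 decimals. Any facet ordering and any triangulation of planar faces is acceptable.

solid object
 facet normal -0.105 0.237 0.966
  outer loop
   vertex 4.0 4.6 3.9
   vertex 0.7 1.1 4.4
   vertex 4.8 2.1 4.6
  endloop
 endfacet
 facet normal -0.718 0.690 0.093
  outer loop
   vertex 1.5 2.5 0.2
   vertex 0.7 1.1 4.4
   vertex 4.0 4.6 3.9
  endloop
 endfacet
 facet normal 0.209 -0.921 0.328
  outer loop
   vertex 4.0 1.1 2.3
   vertex 4.8 2.1 4.6
   vertex 0.7 1.1 4.4
  endloop
 endfacet
 facet normal -0.220 -0.912 -0.346
  outer loop
   vertex 4.0 1.1 2.3
   vertex 0.7 1.1 4.4
   vertex 1.5 2.5 0.2
  endloop
 endfacet
 facet normal -0.593 0.803 -0.055
  outer loop
   vertex 3.7 4.2 1.3
   vertex 1.5 2.5 0.2
   vertex 4.0 4.6 3.9
  endloop
 endfacet
 facet normal 0.560 -0.205 -0.803
  outer loop
   vertex 3.7 4.2 1.3
   vertex 4.0 1.1 2.3
   vertex 1.5 2.5 0.2
  endloop
 endfacet
 facet normal 0.953 0.263 -0.150
  outer loop
   vertex 3.7 4.2 1.3
   vertex 4.0 4.6 3.9
   vertex 4.8 2.1 4.6
  endloop
 endfacet
 facet normal 0.946 -0.013 -0.324
  outer loop
   vertex 3.7 4.2 1.3
   vertex 4.8 2.1 4.6
   vertex 4.0 1.1 2.3
  endloop
 endfacet
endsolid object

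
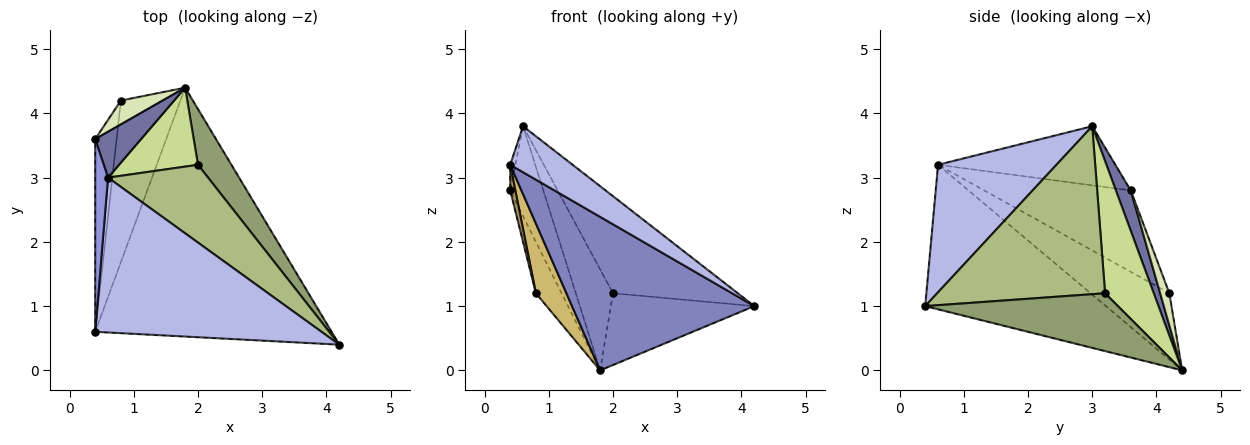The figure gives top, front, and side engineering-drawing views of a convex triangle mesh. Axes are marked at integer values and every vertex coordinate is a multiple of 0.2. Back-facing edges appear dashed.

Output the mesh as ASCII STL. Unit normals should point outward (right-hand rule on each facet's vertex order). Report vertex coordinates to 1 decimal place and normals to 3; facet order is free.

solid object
 facet normal 0.371 0.827 0.422
  outer loop
   vertex 0.6 3.0 3.8
   vertex 1.8 4.4 0.0
   vertex 0.4 3.6 2.8
  endloop
 endfacet
 facet normal -0.462 -0.466 -0.755
  outer loop
   vertex 0.4 0.6 3.2
   vertex 1.8 4.4 0.0
   vertex 4.2 0.4 1.0
  endloop
 endfacet
 facet normal -0.977 0.028 0.212
  outer loop
   vertex 0.4 0.6 3.2
   vertex 0.6 3.0 3.8
   vertex 0.4 3.6 2.8
  endloop
 endfacet
 facet normal 0.475 -0.250 0.843
  outer loop
   vertex 0.4 0.6 3.2
   vertex 4.2 0.4 1.0
   vertex 0.6 3.0 3.8
  endloop
 endfacet
 facet normal 0.728 0.542 0.420
  outer loop
   vertex 2.0 3.2 1.2
   vertex 4.2 0.4 1.0
   vertex 1.8 4.4 0.0
  endloop
 endfacet
 facet normal 0.724 0.538 0.431
  outer loop
   vertex 2.0 3.2 1.2
   vertex 0.6 3.0 3.8
   vertex 4.2 0.4 1.0
  endloop
 endfacet
 facet normal 0.718 0.548 0.429
  outer loop
   vertex 2.0 3.2 1.2
   vertex 1.8 4.4 0.0
   vertex 0.6 3.0 3.8
  endloop
 endfacet
 facet normal 0.308 0.863 0.401
  outer loop
   vertex 0.8 4.2 1.2
   vertex 0.4 3.6 2.8
   vertex 1.8 4.4 0.0
  endloop
 endfacet
 facet normal -0.967 -0.034 -0.254
  outer loop
   vertex 0.8 4.2 1.2
   vertex 0.4 0.6 3.2
   vertex 0.4 3.6 2.8
  endloop
 endfacet
 facet normal -0.715 -0.277 -0.642
  outer loop
   vertex 0.8 4.2 1.2
   vertex 1.8 4.4 0.0
   vertex 0.4 0.6 3.2
  endloop
 endfacet
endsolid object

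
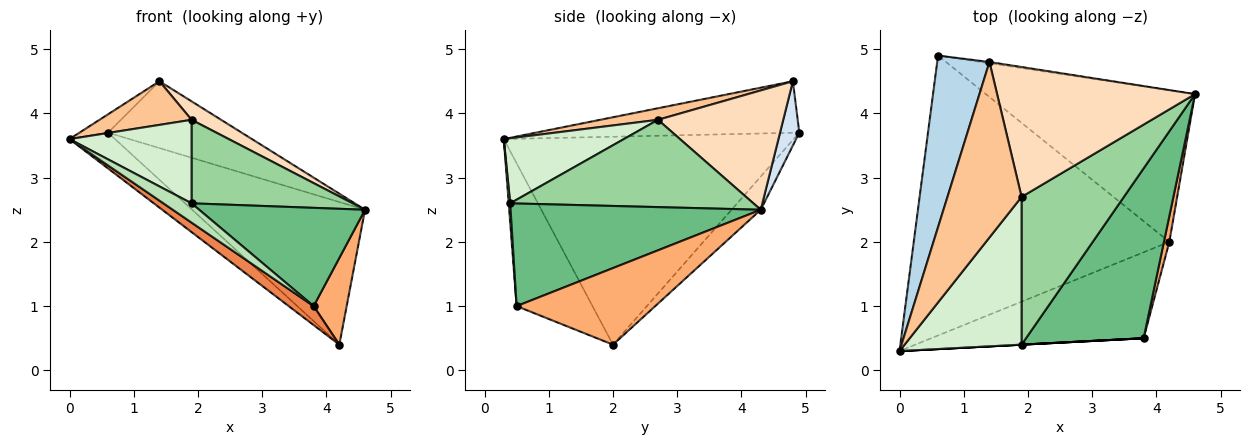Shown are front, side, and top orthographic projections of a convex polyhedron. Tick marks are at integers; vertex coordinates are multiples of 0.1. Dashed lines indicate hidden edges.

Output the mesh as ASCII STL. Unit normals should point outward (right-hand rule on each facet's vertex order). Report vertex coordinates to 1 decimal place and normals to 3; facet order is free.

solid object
 facet normal -0.628 0.099 -0.772
  outer loop
   vertex 4.2 2.0 0.4
   vertex 0.0 0.3 3.6
   vertex 0.6 4.9 3.7
  endloop
 endfacet
 facet normal -0.115 0.681 -0.724
  outer loop
   vertex 4.2 2.0 0.4
   vertex 0.6 4.9 3.7
   vertex 4.6 4.3 2.5
  endloop
 endfacet
 facet normal -0.700 0.076 0.710
  outer loop
   vertex 1.4 4.8 4.5
   vertex 0.6 4.9 3.7
   vertex 0.0 0.3 3.6
  endloop
 endfacet
 facet normal 0.143 0.990 -0.019
  outer loop
   vertex 1.4 4.8 4.5
   vertex 4.6 4.3 2.5
   vertex 0.6 4.9 3.7
  endloop
 endfacet
 facet normal -0.549 -0.180 -0.816
  outer loop
   vertex 3.8 0.5 1.0
   vertex 0.0 0.3 3.6
   vertex 4.2 2.0 0.4
  endloop
 endfacet
 facet normal 0.970 -0.231 0.069
  outer loop
   vertex 3.8 0.5 1.0
   vertex 4.2 2.0 0.4
   vertex 4.6 4.3 2.5
  endloop
 endfacet
 facet normal 0.150 -0.238 0.960
  outer loop
   vertex 1.9 2.7 3.9
   vertex 1.4 4.8 4.5
   vertex 0.0 0.3 3.6
  endloop
 endfacet
 facet normal 0.512 -0.121 0.850
  outer loop
   vertex 1.9 2.7 3.9
   vertex 4.6 4.3 2.5
   vertex 1.4 4.8 4.5
  endloop
 endfacet
 facet normal 0.603 -0.400 0.691
  outer loop
   vertex 1.9 0.4 2.6
   vertex 3.8 0.5 1.0
   vertex 4.6 4.3 2.5
  endloop
 endfacet
 facet normal 0.596 -0.395 0.699
  outer loop
   vertex 1.9 0.4 2.6
   vertex 4.6 4.3 2.5
   vertex 1.9 2.7 3.9
  endloop
 endfacet
 facet normal 0.053 -0.999 0.000
  outer loop
   vertex 1.9 0.4 2.6
   vertex 0.0 0.3 3.6
   vertex 3.8 0.5 1.0
  endloop
 endfacet
 facet normal 0.436 -0.443 0.784
  outer loop
   vertex 1.9 0.4 2.6
   vertex 1.9 2.7 3.9
   vertex 0.0 0.3 3.6
  endloop
 endfacet
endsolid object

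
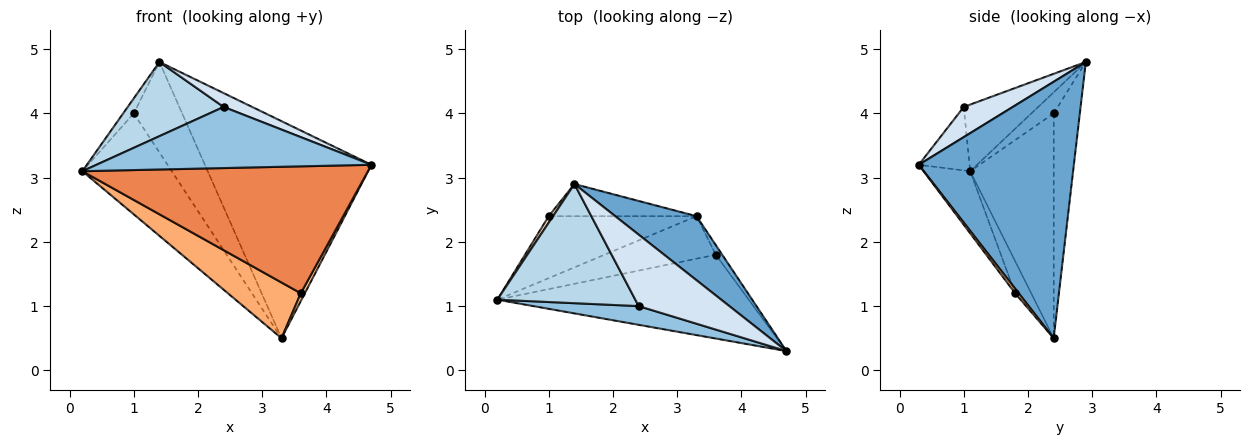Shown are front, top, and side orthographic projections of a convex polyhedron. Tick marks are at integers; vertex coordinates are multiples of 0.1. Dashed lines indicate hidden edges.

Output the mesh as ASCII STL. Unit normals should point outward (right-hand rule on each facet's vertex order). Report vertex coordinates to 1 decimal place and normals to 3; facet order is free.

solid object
 facet normal 0.666 0.715 0.211
  outer loop
   vertex 3.3 2.4 0.5
   vertex 1.4 2.9 4.8
   vertex 4.7 0.3 3.2
  endloop
 endfacet
 facet normal -0.174 -0.942 0.288
  outer loop
   vertex 2.4 1.0 4.1
   vertex 0.2 1.1 3.1
   vertex 4.7 0.3 3.2
  endloop
 endfacet
 facet normal -0.379 -0.489 0.786
  outer loop
   vertex 2.4 1.0 4.1
   vertex 1.4 2.9 4.8
   vertex 0.2 1.1 3.1
  endloop
 endfacet
 facet normal 0.310 -0.181 0.933
  outer loop
   vertex 2.4 1.0 4.1
   vertex 4.7 0.3 3.2
   vertex 1.4 2.9 4.8
  endloop
 endfacet
 facet normal -0.135 -0.827 -0.546
  outer loop
   vertex 3.6 1.8 1.2
   vertex 4.7 0.3 3.2
   vertex 0.2 1.1 3.1
  endloop
 endfacet
 facet normal -0.173 -0.783 -0.597
  outer loop
   vertex 3.6 1.8 1.2
   vertex 0.2 1.1 3.1
   vertex 3.3 2.4 0.5
  endloop
 endfacet
 facet normal 0.485 -0.550 -0.680
  outer loop
   vertex 3.6 1.8 1.2
   vertex 3.3 2.4 0.5
   vertex 4.7 0.3 3.2
  endloop
 endfacet
 facet normal -0.889 0.422 0.181
  outer loop
   vertex 1.0 2.4 4.0
   vertex 0.2 1.1 3.1
   vertex 1.4 2.9 4.8
  endloop
 endfacet
 facet normal -0.623 0.667 -0.409
  outer loop
   vertex 1.0 2.4 4.0
   vertex 3.3 2.4 0.5
   vertex 0.2 1.1 3.1
  endloop
 endfacet
 facet normal -0.454 0.840 -0.298
  outer loop
   vertex 1.0 2.4 4.0
   vertex 1.4 2.9 4.8
   vertex 3.3 2.4 0.5
  endloop
 endfacet
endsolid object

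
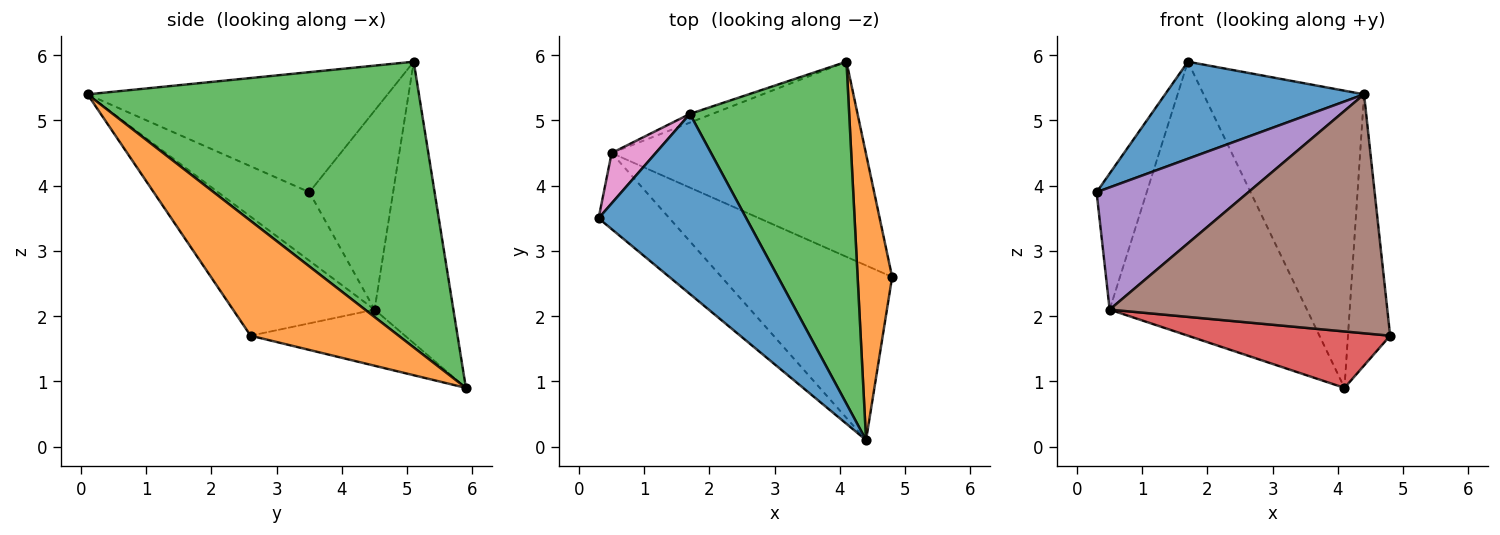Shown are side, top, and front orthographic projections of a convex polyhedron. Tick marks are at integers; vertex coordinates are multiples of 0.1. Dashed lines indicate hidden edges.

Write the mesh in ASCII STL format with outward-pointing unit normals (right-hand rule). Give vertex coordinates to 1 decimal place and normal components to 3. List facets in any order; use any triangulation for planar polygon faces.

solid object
 facet normal -0.582 -0.386 0.716
  outer loop
   vertex 4.4 0.1 5.4
   vertex 1.7 5.1 5.9
   vertex 0.3 3.5 3.9
  endloop
 endfacet
 facet normal 0.924 0.263 0.278
  outer loop
   vertex 4.4 0.1 5.4
   vertex 4.8 2.6 1.7
   vertex 4.1 5.9 0.9
  endloop
 endfacet
 facet normal 0.804 0.390 0.448
  outer loop
   vertex 4.4 0.1 5.4
   vertex 4.1 5.9 0.9
   vertex 1.7 5.1 5.9
  endloop
 endfacet
 facet normal -0.208 -0.272 -0.940
  outer loop
   vertex 0.5 4.5 2.1
   vertex 4.1 5.9 0.9
   vertex 4.8 2.6 1.7
  endloop
 endfacet
 facet normal -0.455 -0.756 -0.471
  outer loop
   vertex 0.5 4.5 2.1
   vertex 4.4 0.1 5.4
   vertex 0.3 3.5 3.9
  endloop
 endfacet
 facet normal -0.381 -0.747 -0.546
  outer loop
   vertex 0.5 4.5 2.1
   vertex 4.8 2.6 1.7
   vertex 4.4 0.1 5.4
  endloop
 endfacet
 facet normal -0.843 0.504 0.187
  outer loop
   vertex 0.5 4.5 2.1
   vertex 0.3 3.5 3.9
   vertex 1.7 5.1 5.9
  endloop
 endfacet
 facet normal -0.371 0.928 -0.029
  outer loop
   vertex 0.5 4.5 2.1
   vertex 1.7 5.1 5.9
   vertex 4.1 5.9 0.9
  endloop
 endfacet
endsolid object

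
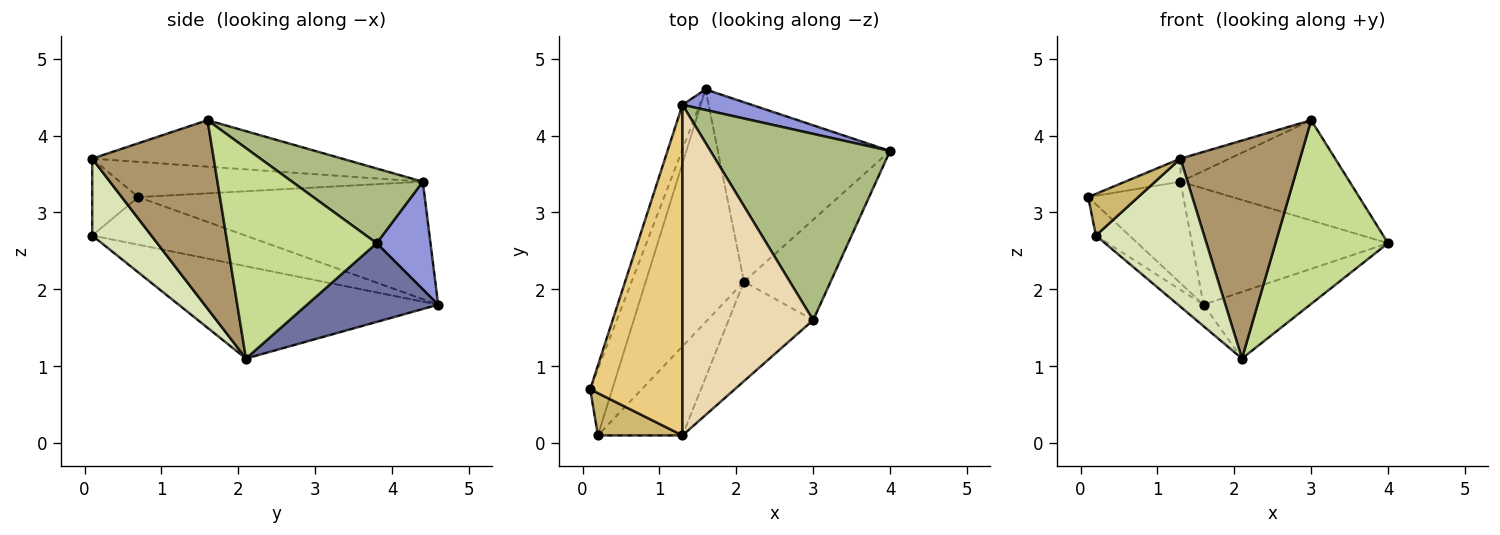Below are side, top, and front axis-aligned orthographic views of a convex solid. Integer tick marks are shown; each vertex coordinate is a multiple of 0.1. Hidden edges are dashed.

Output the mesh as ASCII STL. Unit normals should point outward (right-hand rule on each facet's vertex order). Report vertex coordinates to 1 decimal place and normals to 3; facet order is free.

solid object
 facet normal 0.394 0.320 -0.862
  outer loop
   vertex 2.1 2.1 1.1
   vertex 1.6 4.6 1.8
   vertex 4.0 3.8 2.6
  endloop
 endfacet
 facet normal -0.940 0.312 -0.137
  outer loop
   vertex 1.3 4.4 3.4
   vertex 1.6 4.6 1.8
   vertex 0.1 0.7 3.2
  endloop
 endfacet
 facet normal 0.261 0.951 0.168
  outer loop
   vertex 1.3 4.4 3.4
   vertex 4.0 3.8 2.6
   vertex 1.6 4.6 1.8
  endloop
 endfacet
 facet normal -0.890 0.195 -0.412
  outer loop
   vertex 0.2 0.1 2.7
   vertex 0.1 0.7 3.2
   vertex 1.6 4.6 1.8
  endloop
 endfacet
 facet normal -0.683 0.067 -0.727
  outer loop
   vertex 0.2 0.1 2.7
   vertex 1.6 4.6 1.8
   vertex 2.1 2.1 1.1
  endloop
 endfacet
 facet normal 0.344 0.445 0.827
  outer loop
   vertex 3.0 1.6 4.2
   vertex 4.0 3.8 2.6
   vertex 1.3 4.4 3.4
  endloop
 endfacet
 facet normal 0.758 -0.572 -0.312
  outer loop
   vertex 3.0 1.6 4.2
   vertex 2.1 2.1 1.1
   vertex 4.0 3.8 2.6
  endloop
 endfacet
 facet normal 0.424 -0.776 -0.467
  outer loop
   vertex 1.3 0.1 3.7
   vertex 0.2 0.1 2.7
   vertex 2.1 2.1 1.1
  endloop
 endfacet
 facet normal 0.679 -0.668 -0.305
  outer loop
   vertex 1.3 0.1 3.7
   vertex 2.1 2.1 1.1
   vertex 3.0 1.6 4.2
  endloop
 endfacet
 facet normal -0.544 -0.589 0.598
  outer loop
   vertex 1.3 0.1 3.7
   vertex 0.1 0.7 3.2
   vertex 0.2 0.1 2.7
  endloop
 endfacet
 facet normal -0.356 0.065 0.932
  outer loop
   vertex 1.3 0.1 3.7
   vertex 1.3 4.4 3.4
   vertex 0.1 0.7 3.2
  endloop
 endfacet
 facet normal -0.334 0.066 0.940
  outer loop
   vertex 1.3 0.1 3.7
   vertex 3.0 1.6 4.2
   vertex 1.3 4.4 3.4
  endloop
 endfacet
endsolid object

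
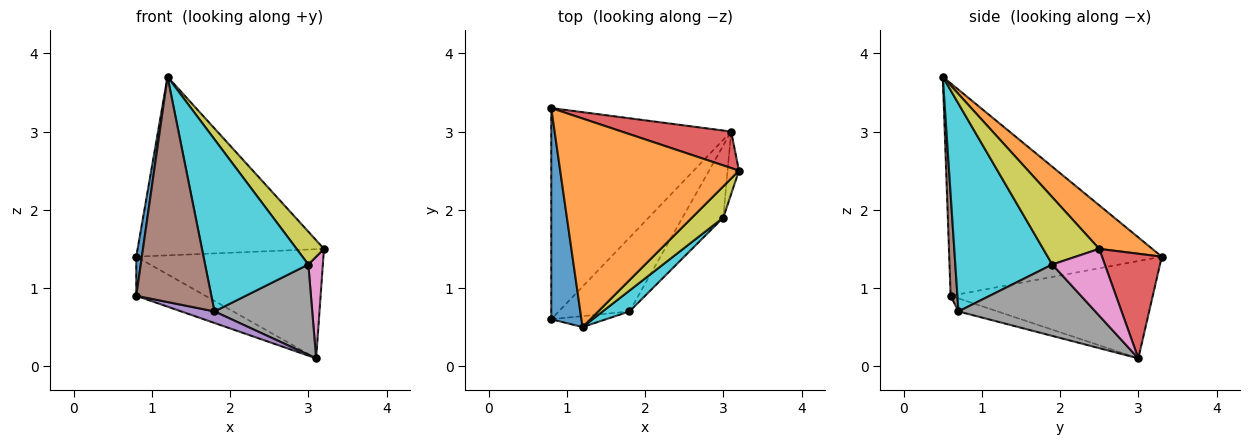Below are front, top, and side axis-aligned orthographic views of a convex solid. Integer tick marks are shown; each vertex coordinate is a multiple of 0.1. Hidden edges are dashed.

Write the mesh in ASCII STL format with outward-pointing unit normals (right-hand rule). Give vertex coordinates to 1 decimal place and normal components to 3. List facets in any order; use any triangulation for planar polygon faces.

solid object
 facet normal -0.990 -0.026 0.140
  outer loop
   vertex 1.2 0.5 3.7
   vertex 0.8 3.3 1.4
   vertex 0.8 0.6 0.9
  endloop
 endfacet
 facet normal 0.182 0.640 0.747
  outer loop
   vertex 1.2 0.5 3.7
   vertex 3.2 2.5 1.5
   vertex 0.8 3.3 1.4
  endloop
 endfacet
 facet normal -0.470 0.161 -0.868
  outer loop
   vertex 3.1 3.0 0.1
   vertex 0.8 0.6 0.9
   vertex 0.8 3.3 1.4
  endloop
 endfacet
 facet normal 0.290 0.908 0.303
  outer loop
   vertex 3.1 3.0 0.1
   vertex 0.8 3.3 1.4
   vertex 3.2 2.5 1.5
  endloop
 endfacet
 facet normal -0.179 -0.152 -0.972
  outer loop
   vertex 1.8 0.7 0.7
   vertex 0.8 0.6 0.9
   vertex 3.1 3.0 0.1
  endloop
 endfacet
 facet normal 0.090 -0.995 -0.048
  outer loop
   vertex 1.8 0.7 0.7
   vertex 1.2 0.5 3.7
   vertex 0.8 0.6 0.9
  endloop
 endfacet
 facet normal 0.951 -0.263 -0.162
  outer loop
   vertex 3.0 1.9 1.3
   vertex 3.1 3.0 0.1
   vertex 3.2 2.5 1.5
  endloop
 endfacet
 facet normal 0.738 -0.527 -0.422
  outer loop
   vertex 3.0 1.9 1.3
   vertex 1.8 0.7 0.7
   vertex 3.1 3.0 0.1
  endloop
 endfacet
 facet normal 0.829 -0.405 0.386
  outer loop
   vertex 3.0 1.9 1.3
   vertex 3.2 2.5 1.5
   vertex 1.2 0.5 3.7
  endloop
 endfacet
 facet normal 0.682 -0.726 0.088
  outer loop
   vertex 3.0 1.9 1.3
   vertex 1.2 0.5 3.7
   vertex 1.8 0.7 0.7
  endloop
 endfacet
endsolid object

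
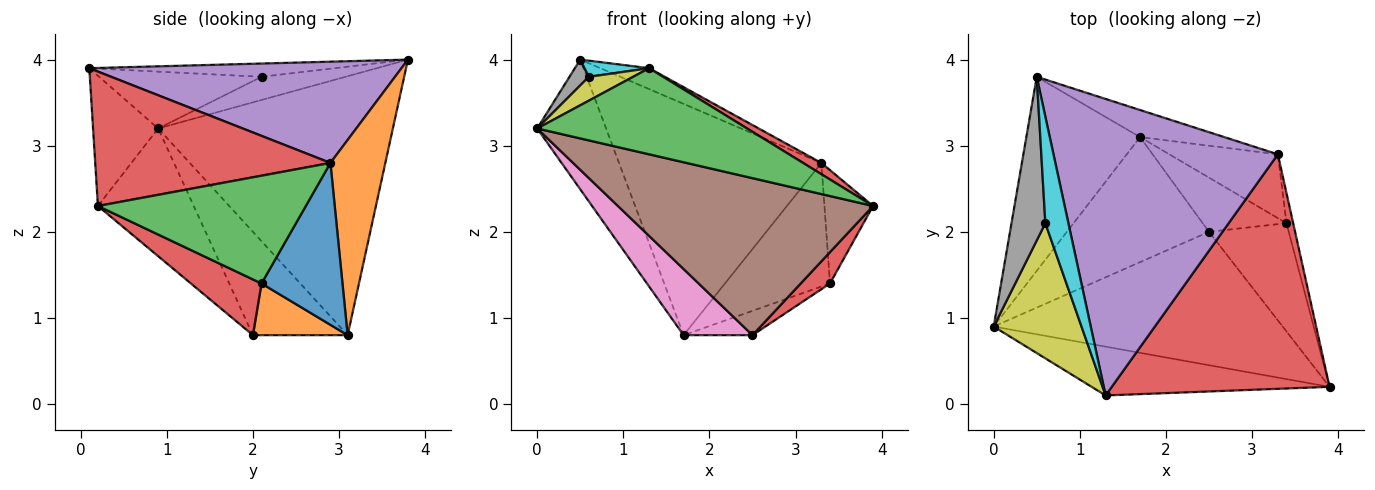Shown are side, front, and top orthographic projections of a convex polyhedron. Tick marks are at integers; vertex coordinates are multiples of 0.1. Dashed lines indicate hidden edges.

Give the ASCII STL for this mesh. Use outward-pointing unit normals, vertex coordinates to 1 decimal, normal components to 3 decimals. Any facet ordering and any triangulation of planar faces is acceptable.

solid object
 facet normal -0.884 0.260 -0.388
  outer loop
   vertex 1.7 3.1 0.8
   vertex 0.0 0.9 3.2
   vertex 0.5 3.8 4.0
  endloop
 endfacet
 facet normal 0.260 0.959 -0.112
  outer loop
   vertex 3.3 2.9 2.8
   vertex 1.7 3.1 0.8
   vertex 0.5 3.8 4.0
  endloop
 endfacet
 facet normal -0.261 -0.840 -0.476
  outer loop
   vertex 1.3 0.1 3.9
   vertex 0.0 0.9 3.2
   vertex 3.9 0.2 2.3
  endloop
 endfacet
 facet normal 0.525 -0.041 0.850
  outer loop
   vertex 1.3 0.1 3.9
   vertex 3.9 0.2 2.3
   vertex 3.3 2.9 2.8
  endloop
 endfacet
 facet normal 0.410 0.064 0.910
  outer loop
   vertex 1.3 0.1 3.9
   vertex 3.3 2.9 2.8
   vertex 0.5 3.8 4.0
  endloop
 endfacet
 facet normal -0.275 -0.733 -0.622
  outer loop
   vertex 2.5 2.0 0.8
   vertex 3.9 0.2 2.3
   vertex 0.0 0.9 3.2
  endloop
 endfacet
 facet normal -0.541 -0.393 -0.744
  outer loop
   vertex 2.5 2.0 0.8
   vertex 0.0 0.9 3.2
   vertex 1.7 3.1 0.8
  endloop
 endfacet
 facet normal -0.560 -0.129 0.818
  outer loop
   vertex 0.6 2.1 3.8
   vertex 0.5 3.8 4.0
   vertex 0.0 0.9 3.2
  endloop
 endfacet
 facet normal -0.537 -0.147 0.831
  outer loop
   vertex 0.6 2.1 3.8
   vertex 0.0 0.9 3.2
   vertex 1.3 0.1 3.9
  endloop
 endfacet
 facet normal -0.495 -0.130 0.859
  outer loop
   vertex 0.6 2.1 3.8
   vertex 1.3 0.1 3.9
   vertex 0.5 3.8 4.0
  endloop
 endfacet
 facet normal 0.565 0.733 -0.379
  outer loop
   vertex 3.4 2.1 1.4
   vertex 1.7 3.1 0.8
   vertex 3.3 2.9 2.8
  endloop
 endfacet
 facet normal 0.490 0.357 -0.795
  outer loop
   vertex 3.4 2.1 1.4
   vertex 2.5 2.0 0.8
   vertex 1.7 3.1 0.8
  endloop
 endfacet
 facet normal 0.972 0.227 -0.060
  outer loop
   vertex 3.4 2.1 1.4
   vertex 3.3 2.9 2.8
   vertex 3.9 0.2 2.3
  endloop
 endfacet
 facet normal 0.557 -0.231 -0.797
  outer loop
   vertex 3.4 2.1 1.4
   vertex 3.9 0.2 2.3
   vertex 2.5 2.0 0.8
  endloop
 endfacet
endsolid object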